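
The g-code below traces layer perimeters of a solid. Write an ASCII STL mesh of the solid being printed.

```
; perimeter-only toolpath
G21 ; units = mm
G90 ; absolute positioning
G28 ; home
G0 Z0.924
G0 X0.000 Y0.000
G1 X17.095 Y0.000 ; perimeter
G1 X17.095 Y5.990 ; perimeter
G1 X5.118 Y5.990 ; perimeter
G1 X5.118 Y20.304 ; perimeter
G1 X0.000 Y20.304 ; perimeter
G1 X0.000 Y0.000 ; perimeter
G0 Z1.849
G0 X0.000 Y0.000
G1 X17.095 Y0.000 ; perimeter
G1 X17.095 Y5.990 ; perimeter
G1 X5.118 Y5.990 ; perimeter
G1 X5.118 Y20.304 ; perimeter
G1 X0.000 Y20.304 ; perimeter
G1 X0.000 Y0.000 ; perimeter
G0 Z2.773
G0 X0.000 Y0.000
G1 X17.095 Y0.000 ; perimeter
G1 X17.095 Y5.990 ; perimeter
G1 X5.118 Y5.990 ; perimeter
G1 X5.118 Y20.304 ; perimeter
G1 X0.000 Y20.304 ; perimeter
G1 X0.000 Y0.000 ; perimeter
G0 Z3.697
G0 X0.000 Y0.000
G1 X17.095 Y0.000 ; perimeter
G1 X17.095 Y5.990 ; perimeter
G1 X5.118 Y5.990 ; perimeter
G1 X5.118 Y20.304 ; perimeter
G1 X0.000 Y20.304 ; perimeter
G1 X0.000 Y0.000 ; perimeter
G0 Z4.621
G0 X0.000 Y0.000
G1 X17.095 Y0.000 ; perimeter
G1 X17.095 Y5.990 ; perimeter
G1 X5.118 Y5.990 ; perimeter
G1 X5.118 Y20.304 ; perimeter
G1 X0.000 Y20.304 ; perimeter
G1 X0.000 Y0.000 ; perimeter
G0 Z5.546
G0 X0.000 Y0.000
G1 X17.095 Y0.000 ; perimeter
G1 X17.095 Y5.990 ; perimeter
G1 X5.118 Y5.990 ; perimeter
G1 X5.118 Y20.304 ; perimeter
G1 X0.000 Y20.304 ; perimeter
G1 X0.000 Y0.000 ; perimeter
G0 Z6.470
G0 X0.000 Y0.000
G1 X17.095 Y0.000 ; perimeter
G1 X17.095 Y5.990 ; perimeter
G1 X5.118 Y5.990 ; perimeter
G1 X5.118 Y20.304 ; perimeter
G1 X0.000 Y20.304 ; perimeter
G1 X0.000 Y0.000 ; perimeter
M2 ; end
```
solid part
  facet normal 0.0000 0.0000 -1.0000
    outer loop
      vertex 17.095 5.990 0.000
      vertex 17.095 0.000 0.000
      vertex 0.000 0.000 0.000
    endloop
  endfacet
  facet normal 0.0000 0.0000 -1.0000
    outer loop
      vertex 5.118 5.990 0.000
      vertex 17.095 5.990 0.000
      vertex 0.000 0.000 0.000
    endloop
  endfacet
  facet normal 0.0000 0.0000 -1.0000
    outer loop
      vertex 5.118 20.304 0.000
      vertex 5.118 5.990 0.000
      vertex 0.000 0.000 0.000
    endloop
  endfacet
  facet normal 0.0000 0.0000 -1.0000
    outer loop
      vertex 0.000 20.304 0.000
      vertex 5.118 20.304 0.000
      vertex 0.000 0.000 0.000
    endloop
  endfacet
  facet normal 0.0000 0.0000 1.0000
    outer loop
      vertex 0.000 0.000 6.470
      vertex 17.095 0.000 6.470
      vertex 17.095 5.990 6.470
    endloop
  endfacet
  facet normal 0.0000 0.0000 1.0000
    outer loop
      vertex 0.000 0.000 6.470
      vertex 17.095 5.990 6.470
      vertex 5.118 5.990 6.470
    endloop
  endfacet
  facet normal 0.0000 0.0000 1.0000
    outer loop
      vertex 0.000 0.000 6.470
      vertex 5.118 5.990 6.470
      vertex 5.118 20.304 6.470
    endloop
  endfacet
  facet normal 0.0000 0.0000 1.0000
    outer loop
      vertex 0.000 0.000 6.470
      vertex 5.118 20.304 6.470
      vertex 0.000 20.304 6.470
    endloop
  endfacet
  facet normal 0.0000 -1.0000 0.0000
    outer loop
      vertex 0.000 0.000 0.000
      vertex 17.095 0.000 0.000
      vertex 17.095 0.000 6.470
    endloop
  endfacet
  facet normal 0.0000 -1.0000 0.0000
    outer loop
      vertex 0.000 0.000 0.000
      vertex 17.095 0.000 6.470
      vertex 0.000 0.000 6.470
    endloop
  endfacet
  facet normal 1.0000 0.0000 0.0000
    outer loop
      vertex 17.095 0.000 0.000
      vertex 17.095 5.990 0.000
      vertex 17.095 5.990 6.470
    endloop
  endfacet
  facet normal 1.0000 0.0000 0.0000
    outer loop
      vertex 17.095 0.000 0.000
      vertex 17.095 5.990 6.470
      vertex 17.095 0.000 6.470
    endloop
  endfacet
  facet normal 0.0000 1.0000 0.0000
    outer loop
      vertex 17.095 5.990 0.000
      vertex 5.118 5.990 0.000
      vertex 5.118 5.990 6.470
    endloop
  endfacet
  facet normal 0.0000 1.0000 0.0000
    outer loop
      vertex 17.095 5.990 0.000
      vertex 5.118 5.990 6.470
      vertex 17.095 5.990 6.470
    endloop
  endfacet
  facet normal 1.0000 0.0000 0.0000
    outer loop
      vertex 5.118 5.990 0.000
      vertex 5.118 20.304 0.000
      vertex 5.118 20.304 6.470
    endloop
  endfacet
  facet normal 1.0000 0.0000 0.0000
    outer loop
      vertex 5.118 5.990 0.000
      vertex 5.118 20.304 6.470
      vertex 5.118 5.990 6.470
    endloop
  endfacet
  facet normal 0.0000 1.0000 0.0000
    outer loop
      vertex 5.118 20.304 0.000
      vertex 0.000 20.304 0.000
      vertex 0.000 20.304 6.470
    endloop
  endfacet
  facet normal 0.0000 1.0000 0.0000
    outer loop
      vertex 5.118 20.304 0.000
      vertex 0.000 20.304 6.470
      vertex 5.118 20.304 6.470
    endloop
  endfacet
  facet normal -1.0000 0.0000 0.0000
    outer loop
      vertex 0.000 20.304 0.000
      vertex 0.000 0.000 0.000
      vertex 0.000 0.000 6.470
    endloop
  endfacet
  facet normal -1.0000 0.0000 0.0000
    outer loop
      vertex 0.000 20.304 0.000
      vertex 0.000 0.000 6.470
      vertex 0.000 20.304 6.470
    endloop
  endfacet
endsolid part

The G0 Z moves step by Δz≈0.924 mm. Every layer's G1 loop is the same polygon, so the solid is a straight extrusion of it from z=0 to z≈6.47. Closing with flat bottom and top caps and triangulating gives 20 facets — an L-shaped prism: outer 17.1 × 20.3 mm, arm thicknesses ≈ 5.99 mm (horizontal) and 5.12 mm (vertical), extruded 6.47 mm in z.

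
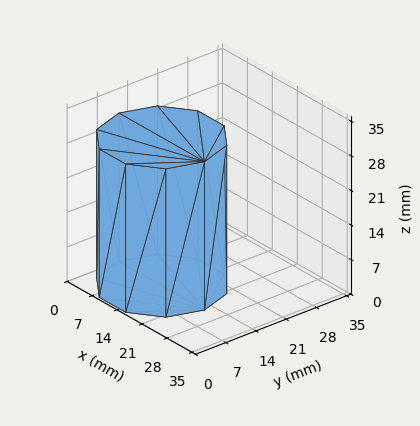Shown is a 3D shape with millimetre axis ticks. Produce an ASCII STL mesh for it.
Reading the render: the shape is a regular 10-sided prism (a cylinder approximated with 10 flat sides), circumscribed radius ≈ 12 mm, height ≈ 30 mm (dimensions read to the nearest mm from the axis ticks). For the STL, each face is triangulated and given an outward normal.

solid part
  facet normal 0.0000 0.0000 -1.0000
    outer loop
      vertex 15.71 23.41 0.00
      vertex 21.71 19.05 0.00
      vertex 24.00 12.00 0.00
    endloop
  endfacet
  facet normal 0.0000 0.0000 -1.0000
    outer loop
      vertex 8.29 23.41 0.00
      vertex 15.71 23.41 0.00
      vertex 24.00 12.00 0.00
    endloop
  endfacet
  facet normal 0.0000 0.0000 -1.0000
    outer loop
      vertex 2.29 19.05 0.00
      vertex 8.29 23.41 0.00
      vertex 24.00 12.00 0.00
    endloop
  endfacet
  facet normal 0.0000 0.0000 -1.0000
    outer loop
      vertex 0.00 12.00 0.00
      vertex 2.29 19.05 0.00
      vertex 24.00 12.00 0.00
    endloop
  endfacet
  facet normal 0.0000 0.0000 -1.0000
    outer loop
      vertex 2.29 4.95 0.00
      vertex 0.00 12.00 0.00
      vertex 24.00 12.00 0.00
    endloop
  endfacet
  facet normal 0.0000 0.0000 -1.0000
    outer loop
      vertex 8.29 0.59 0.00
      vertex 2.29 4.95 0.00
      vertex 24.00 12.00 0.00
    endloop
  endfacet
  facet normal 0.0000 0.0000 -1.0000
    outer loop
      vertex 15.71 0.59 0.00
      vertex 8.29 0.59 0.00
      vertex 24.00 12.00 0.00
    endloop
  endfacet
  facet normal 0.0000 0.0000 -1.0000
    outer loop
      vertex 21.71 4.95 0.00
      vertex 15.71 0.59 0.00
      vertex 24.00 12.00 0.00
    endloop
  endfacet
  facet normal 0.0000 0.0000 1.0000
    outer loop
      vertex 24.00 12.00 30.00
      vertex 21.71 19.05 30.00
      vertex 15.71 23.41 30.00
    endloop
  endfacet
  facet normal 0.0000 0.0000 1.0000
    outer loop
      vertex 24.00 12.00 30.00
      vertex 15.71 23.41 30.00
      vertex 8.29 23.41 30.00
    endloop
  endfacet
  facet normal 0.0000 0.0000 1.0000
    outer loop
      vertex 24.00 12.00 30.00
      vertex 8.29 23.41 30.00
      vertex 2.29 19.05 30.00
    endloop
  endfacet
  facet normal 0.0000 0.0000 1.0000
    outer loop
      vertex 24.00 12.00 30.00
      vertex 2.29 19.05 30.00
      vertex 0.00 12.00 30.00
    endloop
  endfacet
  facet normal 0.0000 0.0000 1.0000
    outer loop
      vertex 24.00 12.00 30.00
      vertex 0.00 12.00 30.00
      vertex 2.29 4.95 30.00
    endloop
  endfacet
  facet normal 0.0000 0.0000 1.0000
    outer loop
      vertex 24.00 12.00 30.00
      vertex 2.29 4.95 30.00
      vertex 8.29 0.59 30.00
    endloop
  endfacet
  facet normal 0.0000 0.0000 1.0000
    outer loop
      vertex 24.00 12.00 30.00
      vertex 8.29 0.59 30.00
      vertex 15.71 0.59 30.00
    endloop
  endfacet
  facet normal 0.0000 0.0000 1.0000
    outer loop
      vertex 24.00 12.00 30.00
      vertex 15.71 0.59 30.00
      vertex 21.71 4.95 30.00
    endloop
  endfacet
  facet normal 0.9511 0.3089 0.0000
    outer loop
      vertex 24.00 12.00 0.00
      vertex 21.71 19.05 0.00
      vertex 21.71 19.05 30.00
    endloop
  endfacet
  facet normal 0.9511 0.3089 0.0000
    outer loop
      vertex 24.00 12.00 0.00
      vertex 21.71 19.05 30.00
      vertex 24.00 12.00 30.00
    endloop
  endfacet
  facet normal 0.5879 0.8090 0.0000
    outer loop
      vertex 21.71 19.05 0.00
      vertex 15.71 23.41 0.00
      vertex 15.71 23.41 30.00
    endloop
  endfacet
  facet normal 0.5879 0.8090 0.0000
    outer loop
      vertex 21.71 19.05 0.00
      vertex 15.71 23.41 30.00
      vertex 21.71 19.05 30.00
    endloop
  endfacet
  facet normal 0.0000 1.0000 0.0000
    outer loop
      vertex 15.71 23.41 0.00
      vertex 8.29 23.41 0.00
      vertex 8.29 23.41 30.00
    endloop
  endfacet
  facet normal 0.0000 1.0000 0.0000
    outer loop
      vertex 15.71 23.41 0.00
      vertex 8.29 23.41 30.00
      vertex 15.71 23.41 30.00
    endloop
  endfacet
  facet normal -0.5879 0.8090 0.0000
    outer loop
      vertex 8.29 23.41 0.00
      vertex 2.29 19.05 0.00
      vertex 2.29 19.05 30.00
    endloop
  endfacet
  facet normal -0.5879 0.8090 0.0000
    outer loop
      vertex 8.29 23.41 0.00
      vertex 2.29 19.05 30.00
      vertex 8.29 23.41 30.00
    endloop
  endfacet
  facet normal -0.9511 0.3089 0.0000
    outer loop
      vertex 2.29 19.05 0.00
      vertex 0.00 12.00 0.00
      vertex 0.00 12.00 30.00
    endloop
  endfacet
  facet normal -0.9511 0.3089 0.0000
    outer loop
      vertex 2.29 19.05 0.00
      vertex 0.00 12.00 30.00
      vertex 2.29 19.05 30.00
    endloop
  endfacet
  facet normal -0.9511 -0.3089 0.0000
    outer loop
      vertex 0.00 12.00 0.00
      vertex 2.29 4.95 0.00
      vertex 2.29 4.95 30.00
    endloop
  endfacet
  facet normal -0.9511 -0.3089 0.0000
    outer loop
      vertex 0.00 12.00 0.00
      vertex 2.29 4.95 30.00
      vertex 0.00 12.00 30.00
    endloop
  endfacet
  facet normal -0.5879 -0.8090 0.0000
    outer loop
      vertex 2.29 4.95 0.00
      vertex 8.29 0.59 0.00
      vertex 8.29 0.59 30.00
    endloop
  endfacet
  facet normal -0.5879 -0.8090 0.0000
    outer loop
      vertex 2.29 4.95 0.00
      vertex 8.29 0.59 30.00
      vertex 2.29 4.95 30.00
    endloop
  endfacet
  facet normal 0.0000 -1.0000 0.0000
    outer loop
      vertex 8.29 0.59 0.00
      vertex 15.71 0.59 0.00
      vertex 15.71 0.59 30.00
    endloop
  endfacet
  facet normal 0.0000 -1.0000 0.0000
    outer loop
      vertex 8.29 0.59 0.00
      vertex 15.71 0.59 30.00
      vertex 8.29 0.59 30.00
    endloop
  endfacet
  facet normal 0.5879 -0.8090 0.0000
    outer loop
      vertex 15.71 0.59 0.00
      vertex 21.71 4.95 0.00
      vertex 21.71 4.95 30.00
    endloop
  endfacet
  facet normal 0.5879 -0.8090 0.0000
    outer loop
      vertex 15.71 0.59 0.00
      vertex 21.71 4.95 30.00
      vertex 15.71 0.59 30.00
    endloop
  endfacet
  facet normal 0.9511 -0.3089 0.0000
    outer loop
      vertex 21.71 4.95 0.00
      vertex 24.00 12.00 0.00
      vertex 24.00 12.00 30.00
    endloop
  endfacet
  facet normal 0.9511 -0.3089 0.0000
    outer loop
      vertex 21.71 4.95 0.00
      vertex 24.00 12.00 30.00
      vertex 21.71 4.95 30.00
    endloop
  endfacet
endsolid part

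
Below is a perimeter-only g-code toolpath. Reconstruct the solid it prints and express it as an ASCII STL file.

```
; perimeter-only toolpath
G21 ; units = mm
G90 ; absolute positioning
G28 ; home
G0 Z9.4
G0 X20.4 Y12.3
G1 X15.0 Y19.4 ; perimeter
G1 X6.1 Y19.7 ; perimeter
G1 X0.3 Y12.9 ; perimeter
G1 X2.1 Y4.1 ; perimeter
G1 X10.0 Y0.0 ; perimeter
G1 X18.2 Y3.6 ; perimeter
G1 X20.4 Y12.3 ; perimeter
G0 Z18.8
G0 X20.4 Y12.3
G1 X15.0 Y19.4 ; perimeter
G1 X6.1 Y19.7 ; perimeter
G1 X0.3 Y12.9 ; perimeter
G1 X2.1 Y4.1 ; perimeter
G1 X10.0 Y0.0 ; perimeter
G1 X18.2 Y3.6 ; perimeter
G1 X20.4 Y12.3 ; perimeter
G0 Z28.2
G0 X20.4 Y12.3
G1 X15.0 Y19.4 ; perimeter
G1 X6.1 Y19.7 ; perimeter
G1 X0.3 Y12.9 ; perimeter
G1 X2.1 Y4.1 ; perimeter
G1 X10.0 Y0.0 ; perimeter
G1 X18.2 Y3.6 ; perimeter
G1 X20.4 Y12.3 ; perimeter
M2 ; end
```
solid part
  facet normal 0.0000 0.0000 -1.0000
    outer loop
      vertex 6.1 19.7 0.0
      vertex 15.0 19.4 0.0
      vertex 20.4 12.3 0.0
    endloop
  endfacet
  facet normal 0.0000 0.0000 -1.0000
    outer loop
      vertex 0.3 12.9 0.0
      vertex 6.1 19.7 0.0
      vertex 20.4 12.3 0.0
    endloop
  endfacet
  facet normal 0.0000 0.0000 -1.0000
    outer loop
      vertex 2.1 4.1 0.0
      vertex 0.3 12.9 0.0
      vertex 20.4 12.3 0.0
    endloop
  endfacet
  facet normal 0.0000 0.0000 -1.0000
    outer loop
      vertex 10.0 0.0 0.0
      vertex 2.1 4.1 0.0
      vertex 20.4 12.3 0.0
    endloop
  endfacet
  facet normal 0.0000 0.0000 -1.0000
    outer loop
      vertex 18.2 3.6 0.0
      vertex 10.0 0.0 0.0
      vertex 20.4 12.3 0.0
    endloop
  endfacet
  facet normal 0.0000 0.0000 1.0000
    outer loop
      vertex 20.4 12.3 28.2
      vertex 15.0 19.4 28.2
      vertex 6.1 19.7 28.2
    endloop
  endfacet
  facet normal 0.0000 0.0000 1.0000
    outer loop
      vertex 20.4 12.3 28.2
      vertex 6.1 19.7 28.2
      vertex 0.3 12.9 28.2
    endloop
  endfacet
  facet normal 0.0000 0.0000 1.0000
    outer loop
      vertex 20.4 12.3 28.2
      vertex 0.3 12.9 28.2
      vertex 2.1 4.1 28.2
    endloop
  endfacet
  facet normal 0.0000 0.0000 1.0000
    outer loop
      vertex 20.4 12.3 28.2
      vertex 2.1 4.1 28.2
      vertex 10.0 0.0 28.2
    endloop
  endfacet
  facet normal 0.0000 0.0000 1.0000
    outer loop
      vertex 20.4 12.3 28.2
      vertex 10.0 0.0 28.2
      vertex 18.2 3.6 28.2
    endloop
  endfacet
  facet normal 0.7959 0.6054 0.0000
    outer loop
      vertex 20.4 12.3 0.0
      vertex 15.0 19.4 0.0
      vertex 15.0 19.4 28.2
    endloop
  endfacet
  facet normal 0.7959 0.6054 0.0000
    outer loop
      vertex 20.4 12.3 0.0
      vertex 15.0 19.4 28.2
      vertex 20.4 12.3 28.2
    endloop
  endfacet
  facet normal 0.0337 0.9994 0.0000
    outer loop
      vertex 15.0 19.4 0.0
      vertex 6.1 19.7 0.0
      vertex 6.1 19.7 28.2
    endloop
  endfacet
  facet normal 0.0337 0.9994 0.0000
    outer loop
      vertex 15.0 19.4 0.0
      vertex 6.1 19.7 28.2
      vertex 15.0 19.4 28.2
    endloop
  endfacet
  facet normal -0.7608 0.6489 0.0000
    outer loop
      vertex 6.1 19.7 0.0
      vertex 0.3 12.9 0.0
      vertex 0.3 12.9 28.2
    endloop
  endfacet
  facet normal -0.7608 0.6489 0.0000
    outer loop
      vertex 6.1 19.7 0.0
      vertex 0.3 12.9 28.2
      vertex 6.1 19.7 28.2
    endloop
  endfacet
  facet normal -0.9797 -0.2004 0.0000
    outer loop
      vertex 0.3 12.9 0.0
      vertex 2.1 4.1 0.0
      vertex 2.1 4.1 28.2
    endloop
  endfacet
  facet normal -0.9797 -0.2004 0.0000
    outer loop
      vertex 0.3 12.9 0.0
      vertex 2.1 4.1 28.2
      vertex 0.3 12.9 28.2
    endloop
  endfacet
  facet normal -0.4606 -0.8876 0.0000
    outer loop
      vertex 2.1 4.1 0.0
      vertex 10.0 0.0 0.0
      vertex 10.0 0.0 28.2
    endloop
  endfacet
  facet normal -0.4606 -0.8876 0.0000
    outer loop
      vertex 2.1 4.1 0.0
      vertex 10.0 0.0 28.2
      vertex 2.1 4.1 28.2
    endloop
  endfacet
  facet normal 0.4020 -0.9156 0.0000
    outer loop
      vertex 10.0 0.0 0.0
      vertex 18.2 3.6 0.0
      vertex 18.2 3.6 28.2
    endloop
  endfacet
  facet normal 0.4020 -0.9156 0.0000
    outer loop
      vertex 10.0 0.0 0.0
      vertex 18.2 3.6 28.2
      vertex 10.0 0.0 28.2
    endloop
  endfacet
  facet normal 0.9695 -0.2452 0.0000
    outer loop
      vertex 18.2 3.6 0.0
      vertex 20.4 12.3 0.0
      vertex 20.4 12.3 28.2
    endloop
  endfacet
  facet normal 0.9695 -0.2452 0.0000
    outer loop
      vertex 18.2 3.6 0.0
      vertex 20.4 12.3 28.2
      vertex 18.2 3.6 28.2
    endloop
  endfacet
endsolid part

The G0 Z moves step by Δz≈9.4 mm. Every layer's G1 loop is the same polygon, so the solid is a straight extrusion of it from z=0 to z≈28.2. Closing with flat bottom and top caps and triangulating gives 24 facets — a regular 7-sided prism (a cylinder approximated with 7 flat sides), circumscribed radius ≈ 10.3 mm, height ≈ 28.2 mm.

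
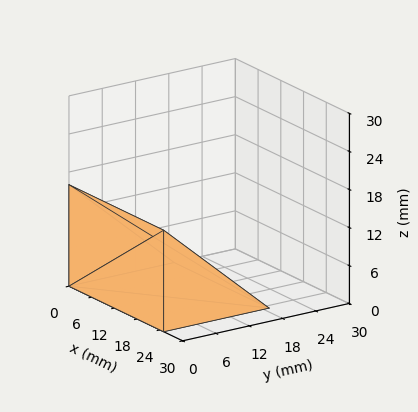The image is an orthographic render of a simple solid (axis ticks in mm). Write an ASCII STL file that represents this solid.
Reading the render: the shape is a wedge (ramp): 25 × 19 mm base, rising to 16 mm along the y=0 edge and sloping linearly to z=0 at y=19 (dimensions read to the nearest mm from the axis ticks). For the STL, each face is triangulated and given an outward normal.

solid part
  facet normal 0.0000 0.0000 -1.0000
    outer loop
      vertex 25.00 19.00 0.00
      vertex 25.00 0.00 0.00
      vertex 0.00 0.00 0.00
    endloop
  endfacet
  facet normal 0.0000 0.0000 -1.0000
    outer loop
      vertex 0.00 19.00 0.00
      vertex 25.00 19.00 0.00
      vertex 0.00 0.00 0.00
    endloop
  endfacet
  facet normal 0.0000 -1.0000 0.0000
    outer loop
      vertex 0.00 0.00 0.00
      vertex 25.00 0.00 0.00
      vertex 25.00 0.00 16.00
    endloop
  endfacet
  facet normal 0.0000 -1.0000 0.0000
    outer loop
      vertex 0.00 0.00 0.00
      vertex 25.00 0.00 16.00
      vertex 0.00 0.00 16.00
    endloop
  endfacet
  facet normal 0.0000 0.6441 0.7649
    outer loop
      vertex 0.00 0.00 16.00
      vertex 25.00 0.00 16.00
      vertex 25.00 19.00 0.00
    endloop
  endfacet
  facet normal 0.0000 0.6441 0.7649
    outer loop
      vertex 0.00 0.00 16.00
      vertex 25.00 19.00 0.00
      vertex 0.00 19.00 0.00
    endloop
  endfacet
  facet normal -1.0000 0.0000 0.0000
    outer loop
      vertex 0.00 0.00 16.00
      vertex 0.00 19.00 0.00
      vertex 0.00 0.00 0.00
    endloop
  endfacet
  facet normal 1.0000 0.0000 0.0000
    outer loop
      vertex 25.00 0.00 0.00
      vertex 25.00 19.00 0.00
      vertex 25.00 0.00 16.00
    endloop
  endfacet
endsolid part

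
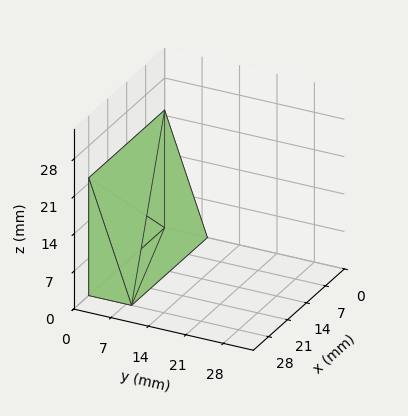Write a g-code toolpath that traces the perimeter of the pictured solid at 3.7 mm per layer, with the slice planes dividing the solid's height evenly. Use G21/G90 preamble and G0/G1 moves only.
Reading the render: the shape is a wedge (ramp): 28 × 8 mm base, rising to 22 mm along the y=0 edge and sloping linearly to z=0 at y=8 (dimensions read to the nearest mm from the axis ticks). For the g-code, the solid's height is divided into equal slices at the stated Δz and each level perimeter traced with G1 moves after a G0 lift.

; perimeter-only toolpath
G21 ; units = mm
G90 ; absolute positioning
G28 ; home
; layer 1
G0 Z3.7
G0 X0.0 Y0.0
G1 X28.0 Y0.0
G1 X28.0 Y6.7
G1 X0.0 Y6.7
G1 X0.0 Y0.0
; layer 2
G0 Z7.3
G0 X0.0 Y0.0
G1 X28.0 Y0.0
G1 X28.0 Y5.3
G1 X0.0 Y5.3
G1 X0.0 Y0.0
; layer 3
G0 Z11.0
G0 X0.0 Y0.0
G1 X28.0 Y0.0
G1 X28.0 Y4.0
G1 X0.0 Y4.0
G1 X0.0 Y0.0
; layer 4
G0 Z14.7
G0 X0.0 Y0.0
G1 X28.0 Y0.0
G1 X28.0 Y2.7
G1 X0.0 Y2.7
G1 X0.0 Y0.0
; layer 5
G0 Z18.3
G0 X0.0 Y0.0
G1 X28.0 Y0.0
G1 X28.0 Y1.3
G1 X0.0 Y1.3
G1 X0.0 Y0.0
M2 ; end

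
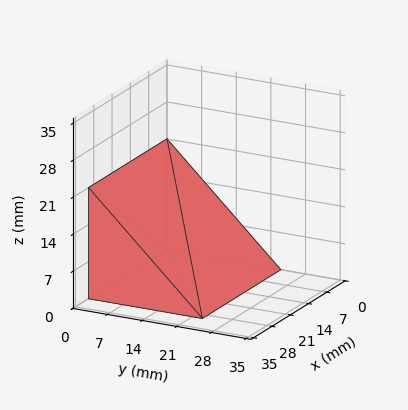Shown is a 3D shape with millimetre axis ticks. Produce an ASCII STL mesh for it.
Reading the render: the shape is a wedge (ramp): 30 × 23 mm base, rising to 21 mm along the y=0 edge and sloping linearly to z=0 at y=23 (dimensions read to the nearest mm from the axis ticks). For the STL, each face is triangulated and given an outward normal.

solid part
  facet normal 0.0000 0.0000 -1.0000
    outer loop
      vertex 30.0 23.0 0.0
      vertex 30.0 0.0 0.0
      vertex 0.0 0.0 0.0
    endloop
  endfacet
  facet normal 0.0000 0.0000 -1.0000
    outer loop
      vertex 0.0 23.0 0.0
      vertex 30.0 23.0 0.0
      vertex 0.0 0.0 0.0
    endloop
  endfacet
  facet normal 0.0000 -1.0000 0.0000
    outer loop
      vertex 0.0 0.0 0.0
      vertex 30.0 0.0 0.0
      vertex 30.0 0.0 21.0
    endloop
  endfacet
  facet normal 0.0000 -1.0000 0.0000
    outer loop
      vertex 0.0 0.0 0.0
      vertex 30.0 0.0 21.0
      vertex 0.0 0.0 21.0
    endloop
  endfacet
  facet normal 0.0000 0.6743 0.7385
    outer loop
      vertex 0.0 0.0 21.0
      vertex 30.0 0.0 21.0
      vertex 30.0 23.0 0.0
    endloop
  endfacet
  facet normal 0.0000 0.6743 0.7385
    outer loop
      vertex 0.0 0.0 21.0
      vertex 30.0 23.0 0.0
      vertex 0.0 23.0 0.0
    endloop
  endfacet
  facet normal -1.0000 0.0000 0.0000
    outer loop
      vertex 0.0 0.0 21.0
      vertex 0.0 23.0 0.0
      vertex 0.0 0.0 0.0
    endloop
  endfacet
  facet normal 1.0000 0.0000 0.0000
    outer loop
      vertex 30.0 0.0 0.0
      vertex 30.0 23.0 0.0
      vertex 30.0 0.0 21.0
    endloop
  endfacet
endsolid part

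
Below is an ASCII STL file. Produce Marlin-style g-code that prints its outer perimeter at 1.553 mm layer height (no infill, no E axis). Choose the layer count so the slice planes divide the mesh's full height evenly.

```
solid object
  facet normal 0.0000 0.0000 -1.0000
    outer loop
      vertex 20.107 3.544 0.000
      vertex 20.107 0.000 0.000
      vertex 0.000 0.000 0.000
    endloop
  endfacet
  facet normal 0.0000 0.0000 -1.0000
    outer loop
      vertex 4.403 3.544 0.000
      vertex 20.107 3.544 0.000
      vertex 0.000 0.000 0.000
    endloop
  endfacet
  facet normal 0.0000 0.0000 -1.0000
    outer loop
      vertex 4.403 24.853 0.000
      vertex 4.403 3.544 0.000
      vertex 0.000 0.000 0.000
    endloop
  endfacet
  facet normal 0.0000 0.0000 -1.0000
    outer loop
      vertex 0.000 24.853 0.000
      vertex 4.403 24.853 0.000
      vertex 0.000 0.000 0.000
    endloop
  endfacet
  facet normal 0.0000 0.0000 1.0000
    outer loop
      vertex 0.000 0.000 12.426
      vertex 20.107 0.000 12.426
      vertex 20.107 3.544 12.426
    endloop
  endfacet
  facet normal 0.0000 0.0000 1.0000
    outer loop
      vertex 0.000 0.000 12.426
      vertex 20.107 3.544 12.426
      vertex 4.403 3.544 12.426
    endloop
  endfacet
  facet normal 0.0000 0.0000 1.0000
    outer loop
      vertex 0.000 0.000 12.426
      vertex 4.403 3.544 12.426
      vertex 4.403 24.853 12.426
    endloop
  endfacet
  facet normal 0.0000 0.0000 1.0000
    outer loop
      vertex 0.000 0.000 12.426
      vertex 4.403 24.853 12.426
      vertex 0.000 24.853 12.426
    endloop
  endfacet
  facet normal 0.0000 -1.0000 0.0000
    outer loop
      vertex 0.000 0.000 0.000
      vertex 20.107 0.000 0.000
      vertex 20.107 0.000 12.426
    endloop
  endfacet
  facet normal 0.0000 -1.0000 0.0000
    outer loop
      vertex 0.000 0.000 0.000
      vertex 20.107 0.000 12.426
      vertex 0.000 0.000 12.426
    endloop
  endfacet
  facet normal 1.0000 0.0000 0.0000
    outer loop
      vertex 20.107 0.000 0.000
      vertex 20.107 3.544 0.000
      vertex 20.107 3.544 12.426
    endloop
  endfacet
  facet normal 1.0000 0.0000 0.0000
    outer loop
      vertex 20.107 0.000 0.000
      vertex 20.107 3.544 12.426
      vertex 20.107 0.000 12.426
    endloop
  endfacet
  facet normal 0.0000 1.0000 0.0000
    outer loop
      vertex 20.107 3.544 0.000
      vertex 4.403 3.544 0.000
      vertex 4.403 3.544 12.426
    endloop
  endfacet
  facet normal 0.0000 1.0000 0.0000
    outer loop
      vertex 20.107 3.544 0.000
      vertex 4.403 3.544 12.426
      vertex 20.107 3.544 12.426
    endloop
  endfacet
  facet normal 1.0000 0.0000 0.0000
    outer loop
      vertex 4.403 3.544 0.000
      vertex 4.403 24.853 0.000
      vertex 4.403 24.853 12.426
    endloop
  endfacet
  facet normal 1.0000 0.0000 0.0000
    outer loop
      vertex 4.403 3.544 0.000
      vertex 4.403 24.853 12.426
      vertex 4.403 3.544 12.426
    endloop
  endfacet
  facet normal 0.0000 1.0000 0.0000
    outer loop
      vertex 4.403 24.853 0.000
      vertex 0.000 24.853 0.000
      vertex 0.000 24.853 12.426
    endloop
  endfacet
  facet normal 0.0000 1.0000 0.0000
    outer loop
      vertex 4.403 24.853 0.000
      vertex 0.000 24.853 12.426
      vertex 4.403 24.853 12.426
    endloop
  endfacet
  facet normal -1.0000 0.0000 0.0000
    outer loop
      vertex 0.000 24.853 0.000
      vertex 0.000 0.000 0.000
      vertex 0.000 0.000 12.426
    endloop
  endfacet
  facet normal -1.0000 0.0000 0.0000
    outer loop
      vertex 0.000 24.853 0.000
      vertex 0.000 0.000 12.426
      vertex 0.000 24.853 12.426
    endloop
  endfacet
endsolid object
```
; perimeter-only toolpath
G21 ; units = mm
G90 ; absolute positioning
G28 ; home
; layer 1
G0 Z1.553
G0 X0.000 Y0.000
G1 X20.107 Y0.000
G1 X20.107 Y3.544
G1 X4.403 Y3.544
G1 X4.403 Y24.853
G1 X0.000 Y24.853
G1 X0.000 Y0.000
; layer 2
G0 Z3.107
G0 X0.000 Y0.000
G1 X20.107 Y0.000
G1 X20.107 Y3.544
G1 X4.403 Y3.544
G1 X4.403 Y24.853
G1 X0.000 Y24.853
G1 X0.000 Y0.000
; layer 3
G0 Z4.660
G0 X0.000 Y0.000
G1 X20.107 Y0.000
G1 X20.107 Y3.544
G1 X4.403 Y3.544
G1 X4.403 Y24.853
G1 X0.000 Y24.853
G1 X0.000 Y0.000
; layer 4
G0 Z6.213
G0 X0.000 Y0.000
G1 X20.107 Y0.000
G1 X20.107 Y3.544
G1 X4.403 Y3.544
G1 X4.403 Y24.853
G1 X0.000 Y24.853
G1 X0.000 Y0.000
; layer 5
G0 Z7.766
G0 X0.000 Y0.000
G1 X20.107 Y0.000
G1 X20.107 Y3.544
G1 X4.403 Y3.544
G1 X4.403 Y24.853
G1 X0.000 Y24.853
G1 X0.000 Y0.000
; layer 6
G0 Z9.319
G0 X0.000 Y0.000
G1 X20.107 Y0.000
G1 X20.107 Y3.544
G1 X4.403 Y3.544
G1 X4.403 Y24.853
G1 X0.000 Y24.853
G1 X0.000 Y0.000
; layer 7
G0 Z10.873
G0 X0.000 Y0.000
G1 X20.107 Y0.000
G1 X20.107 Y3.544
G1 X4.403 Y3.544
G1 X4.403 Y24.853
G1 X0.000 Y24.853
G1 X0.000 Y0.000
; layer 8
G0 Z12.426
G0 X0.000 Y0.000
G1 X20.107 Y0.000
G1 X20.107 Y3.544
G1 X4.403 Y3.544
G1 X4.403 Y24.853
G1 X0.000 Y24.853
G1 X0.000 Y0.000
M2 ; end

The solid is an L-shaped prism: outer 20.1 × 24.9 mm, arm thicknesses ≈ 3.54 mm (horizontal) and 4.4 mm (vertical), extruded 12.4 mm in z. Slicing at Δz = 1.553 mm — 8 equal slices spanning the solid's height, so layer i sits at z = i·h/8 — gives 8 non-empty perimeters. Each is a 6-segment closed polygon; G0 lifts to the layer z and rapids to the start vertex, then G1 traces the edges.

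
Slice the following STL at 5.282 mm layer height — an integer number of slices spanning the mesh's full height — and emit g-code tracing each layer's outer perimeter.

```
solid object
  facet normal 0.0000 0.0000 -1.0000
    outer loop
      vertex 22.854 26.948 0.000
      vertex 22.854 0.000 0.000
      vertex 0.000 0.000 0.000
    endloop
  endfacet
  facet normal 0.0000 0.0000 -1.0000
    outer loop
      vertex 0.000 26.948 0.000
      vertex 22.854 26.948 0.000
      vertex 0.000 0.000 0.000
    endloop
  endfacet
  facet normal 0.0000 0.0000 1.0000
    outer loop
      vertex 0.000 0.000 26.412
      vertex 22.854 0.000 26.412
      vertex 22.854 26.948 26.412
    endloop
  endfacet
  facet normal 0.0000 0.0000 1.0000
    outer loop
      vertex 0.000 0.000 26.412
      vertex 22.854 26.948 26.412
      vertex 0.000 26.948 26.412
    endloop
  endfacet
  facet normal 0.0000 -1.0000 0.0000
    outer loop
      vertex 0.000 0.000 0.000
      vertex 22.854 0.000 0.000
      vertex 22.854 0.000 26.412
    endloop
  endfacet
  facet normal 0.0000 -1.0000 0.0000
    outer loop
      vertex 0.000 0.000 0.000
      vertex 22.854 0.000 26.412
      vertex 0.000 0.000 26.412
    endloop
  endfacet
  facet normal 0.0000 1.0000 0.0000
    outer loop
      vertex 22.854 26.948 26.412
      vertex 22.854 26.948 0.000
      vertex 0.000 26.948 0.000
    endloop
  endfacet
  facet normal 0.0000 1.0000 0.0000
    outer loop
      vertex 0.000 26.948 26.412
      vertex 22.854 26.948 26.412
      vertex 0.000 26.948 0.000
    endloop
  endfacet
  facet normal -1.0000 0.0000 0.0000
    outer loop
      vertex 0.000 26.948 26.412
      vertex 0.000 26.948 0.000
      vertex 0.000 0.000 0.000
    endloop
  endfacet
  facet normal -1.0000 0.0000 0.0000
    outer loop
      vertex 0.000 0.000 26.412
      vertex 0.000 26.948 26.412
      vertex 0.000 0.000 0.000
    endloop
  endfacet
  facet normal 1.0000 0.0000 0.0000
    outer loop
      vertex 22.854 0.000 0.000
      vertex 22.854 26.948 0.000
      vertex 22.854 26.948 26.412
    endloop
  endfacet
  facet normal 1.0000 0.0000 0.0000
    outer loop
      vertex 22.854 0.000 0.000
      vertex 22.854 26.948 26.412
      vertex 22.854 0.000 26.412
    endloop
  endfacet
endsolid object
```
; perimeter-only toolpath
G21 ; units = mm
G90 ; absolute positioning
G28 ; home
; layer 1
G0 Z5.282
G0 X0.000 Y0.000
G1 X22.854 Y0.000
G1 X22.854 Y26.948
G1 X0.000 Y26.948
G1 X0.000 Y0.000
; layer 2
G0 Z10.565
G0 X0.000 Y0.000
G1 X22.854 Y0.000
G1 X22.854 Y26.948
G1 X0.000 Y26.948
G1 X0.000 Y0.000
; layer 3
G0 Z15.847
G0 X0.000 Y0.000
G1 X22.854 Y0.000
G1 X22.854 Y26.948
G1 X0.000 Y26.948
G1 X0.000 Y0.000
; layer 4
G0 Z21.130
G0 X0.000 Y0.000
G1 X22.854 Y0.000
G1 X22.854 Y26.948
G1 X0.000 Y26.948
G1 X0.000 Y0.000
; layer 5
G0 Z26.412
G0 X0.000 Y0.000
G1 X22.854 Y0.000
G1 X22.854 Y26.948
G1 X0.000 Y26.948
G1 X0.000 Y0.000
M2 ; end

The solid is a rectangular box, roughly 22.9 × 26.9 mm footprint and 26.4 mm tall. Slicing at Δz = 5.282 mm — 5 equal slices spanning the solid's height, so layer i sits at z = i·h/5 — gives 5 non-empty perimeters. Each is a 4-segment closed polygon; G0 lifts to the layer z and rapids to the start vertex, then G1 traces the edges.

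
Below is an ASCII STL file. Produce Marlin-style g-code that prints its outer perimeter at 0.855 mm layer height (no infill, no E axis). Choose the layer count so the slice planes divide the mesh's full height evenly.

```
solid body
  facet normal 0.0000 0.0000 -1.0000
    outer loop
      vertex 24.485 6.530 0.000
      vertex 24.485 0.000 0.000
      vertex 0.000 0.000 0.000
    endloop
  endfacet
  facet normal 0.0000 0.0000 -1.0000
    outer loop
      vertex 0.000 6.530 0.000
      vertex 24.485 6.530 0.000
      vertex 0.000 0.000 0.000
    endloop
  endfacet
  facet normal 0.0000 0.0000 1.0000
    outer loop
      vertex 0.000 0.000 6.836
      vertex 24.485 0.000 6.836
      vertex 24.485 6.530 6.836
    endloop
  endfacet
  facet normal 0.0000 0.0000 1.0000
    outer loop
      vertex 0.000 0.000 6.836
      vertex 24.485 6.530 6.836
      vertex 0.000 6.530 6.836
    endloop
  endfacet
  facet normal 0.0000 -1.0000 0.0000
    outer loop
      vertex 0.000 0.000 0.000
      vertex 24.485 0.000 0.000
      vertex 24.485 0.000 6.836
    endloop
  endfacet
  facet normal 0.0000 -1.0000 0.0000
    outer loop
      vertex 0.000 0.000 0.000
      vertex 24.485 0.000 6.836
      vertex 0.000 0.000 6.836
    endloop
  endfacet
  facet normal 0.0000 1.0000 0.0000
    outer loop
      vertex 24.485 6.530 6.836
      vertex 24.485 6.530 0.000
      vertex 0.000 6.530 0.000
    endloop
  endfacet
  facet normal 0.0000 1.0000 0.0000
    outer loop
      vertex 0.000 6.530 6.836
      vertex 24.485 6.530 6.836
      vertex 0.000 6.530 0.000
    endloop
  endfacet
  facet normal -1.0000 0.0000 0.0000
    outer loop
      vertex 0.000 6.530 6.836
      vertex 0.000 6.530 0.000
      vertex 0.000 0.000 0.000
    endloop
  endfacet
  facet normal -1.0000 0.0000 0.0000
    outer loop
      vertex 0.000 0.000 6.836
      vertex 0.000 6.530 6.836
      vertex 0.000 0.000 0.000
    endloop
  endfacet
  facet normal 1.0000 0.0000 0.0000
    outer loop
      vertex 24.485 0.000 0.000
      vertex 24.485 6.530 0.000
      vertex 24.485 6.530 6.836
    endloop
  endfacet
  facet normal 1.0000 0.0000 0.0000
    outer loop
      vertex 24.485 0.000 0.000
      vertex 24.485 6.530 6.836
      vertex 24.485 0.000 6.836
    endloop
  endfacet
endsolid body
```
; perimeter-only toolpath
G21 ; units = mm
G90 ; absolute positioning
G28 ; home
; layer 1
G0 Z0.855
G0 X0.000 Y0.000
G1 X24.485 Y0.000
G1 X24.485 Y6.530
G1 X0.000 Y6.530
G1 X0.000 Y0.000
; layer 2
G0 Z1.709
G0 X0.000 Y0.000
G1 X24.485 Y0.000
G1 X24.485 Y6.530
G1 X0.000 Y6.530
G1 X0.000 Y0.000
; layer 3
G0 Z2.564
G0 X0.000 Y0.000
G1 X24.485 Y0.000
G1 X24.485 Y6.530
G1 X0.000 Y6.530
G1 X0.000 Y0.000
; layer 4
G0 Z3.418
G0 X0.000 Y0.000
G1 X24.485 Y0.000
G1 X24.485 Y6.530
G1 X0.000 Y6.530
G1 X0.000 Y0.000
; layer 5
G0 Z4.272
G0 X0.000 Y0.000
G1 X24.485 Y0.000
G1 X24.485 Y6.530
G1 X0.000 Y6.530
G1 X0.000 Y0.000
; layer 6
G0 Z5.127
G0 X0.000 Y0.000
G1 X24.485 Y0.000
G1 X24.485 Y6.530
G1 X0.000 Y6.530
G1 X0.000 Y0.000
; layer 7
G0 Z5.982
G0 X0.000 Y0.000
G1 X24.485 Y0.000
G1 X24.485 Y6.530
G1 X0.000 Y6.530
G1 X0.000 Y0.000
; layer 8
G0 Z6.836
G0 X0.000 Y0.000
G1 X24.485 Y0.000
G1 X24.485 Y6.530
G1 X0.000 Y6.530
G1 X0.000 Y0.000
M2 ; end

The solid is a rectangular box, roughly 24.5 × 6.53 mm footprint and 6.84 mm tall. Slicing at Δz = 0.855 mm — 8 equal slices spanning the solid's height, so layer i sits at z = i·h/8 — gives 8 non-empty perimeters. Each is a 4-segment closed polygon; G0 lifts to the layer z and rapids to the start vertex, then G1 traces the edges.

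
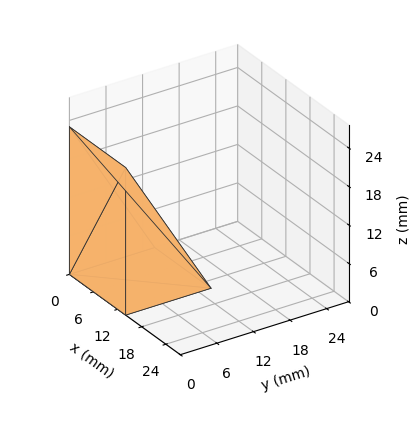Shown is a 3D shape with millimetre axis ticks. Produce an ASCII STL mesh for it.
Reading the render: the shape is a wedge (ramp): 14 × 14 mm base, rising to 23 mm along the y=0 edge and sloping linearly to z=0 at y=14 (dimensions read to the nearest mm from the axis ticks). For the STL, each face is triangulated and given an outward normal.

solid part
  facet normal 0.0000 0.0000 -1.0000
    outer loop
      vertex 14.000 14.000 0.000
      vertex 14.000 0.000 0.000
      vertex 0.000 0.000 0.000
    endloop
  endfacet
  facet normal 0.0000 0.0000 -1.0000
    outer loop
      vertex 0.000 14.000 0.000
      vertex 14.000 14.000 0.000
      vertex 0.000 0.000 0.000
    endloop
  endfacet
  facet normal 0.0000 -1.0000 0.0000
    outer loop
      vertex 0.000 0.000 0.000
      vertex 14.000 0.000 0.000
      vertex 14.000 0.000 23.000
    endloop
  endfacet
  facet normal 0.0000 -1.0000 0.0000
    outer loop
      vertex 0.000 0.000 0.000
      vertex 14.000 0.000 23.000
      vertex 0.000 0.000 23.000
    endloop
  endfacet
  facet normal 0.0000 0.8542 0.5199
    outer loop
      vertex 0.000 0.000 23.000
      vertex 14.000 0.000 23.000
      vertex 14.000 14.000 0.000
    endloop
  endfacet
  facet normal 0.0000 0.8542 0.5199
    outer loop
      vertex 0.000 0.000 23.000
      vertex 14.000 14.000 0.000
      vertex 0.000 14.000 0.000
    endloop
  endfacet
  facet normal -1.0000 0.0000 0.0000
    outer loop
      vertex 0.000 0.000 23.000
      vertex 0.000 14.000 0.000
      vertex 0.000 0.000 0.000
    endloop
  endfacet
  facet normal 1.0000 0.0000 0.0000
    outer loop
      vertex 14.000 0.000 0.000
      vertex 14.000 14.000 0.000
      vertex 14.000 0.000 23.000
    endloop
  endfacet
endsolid part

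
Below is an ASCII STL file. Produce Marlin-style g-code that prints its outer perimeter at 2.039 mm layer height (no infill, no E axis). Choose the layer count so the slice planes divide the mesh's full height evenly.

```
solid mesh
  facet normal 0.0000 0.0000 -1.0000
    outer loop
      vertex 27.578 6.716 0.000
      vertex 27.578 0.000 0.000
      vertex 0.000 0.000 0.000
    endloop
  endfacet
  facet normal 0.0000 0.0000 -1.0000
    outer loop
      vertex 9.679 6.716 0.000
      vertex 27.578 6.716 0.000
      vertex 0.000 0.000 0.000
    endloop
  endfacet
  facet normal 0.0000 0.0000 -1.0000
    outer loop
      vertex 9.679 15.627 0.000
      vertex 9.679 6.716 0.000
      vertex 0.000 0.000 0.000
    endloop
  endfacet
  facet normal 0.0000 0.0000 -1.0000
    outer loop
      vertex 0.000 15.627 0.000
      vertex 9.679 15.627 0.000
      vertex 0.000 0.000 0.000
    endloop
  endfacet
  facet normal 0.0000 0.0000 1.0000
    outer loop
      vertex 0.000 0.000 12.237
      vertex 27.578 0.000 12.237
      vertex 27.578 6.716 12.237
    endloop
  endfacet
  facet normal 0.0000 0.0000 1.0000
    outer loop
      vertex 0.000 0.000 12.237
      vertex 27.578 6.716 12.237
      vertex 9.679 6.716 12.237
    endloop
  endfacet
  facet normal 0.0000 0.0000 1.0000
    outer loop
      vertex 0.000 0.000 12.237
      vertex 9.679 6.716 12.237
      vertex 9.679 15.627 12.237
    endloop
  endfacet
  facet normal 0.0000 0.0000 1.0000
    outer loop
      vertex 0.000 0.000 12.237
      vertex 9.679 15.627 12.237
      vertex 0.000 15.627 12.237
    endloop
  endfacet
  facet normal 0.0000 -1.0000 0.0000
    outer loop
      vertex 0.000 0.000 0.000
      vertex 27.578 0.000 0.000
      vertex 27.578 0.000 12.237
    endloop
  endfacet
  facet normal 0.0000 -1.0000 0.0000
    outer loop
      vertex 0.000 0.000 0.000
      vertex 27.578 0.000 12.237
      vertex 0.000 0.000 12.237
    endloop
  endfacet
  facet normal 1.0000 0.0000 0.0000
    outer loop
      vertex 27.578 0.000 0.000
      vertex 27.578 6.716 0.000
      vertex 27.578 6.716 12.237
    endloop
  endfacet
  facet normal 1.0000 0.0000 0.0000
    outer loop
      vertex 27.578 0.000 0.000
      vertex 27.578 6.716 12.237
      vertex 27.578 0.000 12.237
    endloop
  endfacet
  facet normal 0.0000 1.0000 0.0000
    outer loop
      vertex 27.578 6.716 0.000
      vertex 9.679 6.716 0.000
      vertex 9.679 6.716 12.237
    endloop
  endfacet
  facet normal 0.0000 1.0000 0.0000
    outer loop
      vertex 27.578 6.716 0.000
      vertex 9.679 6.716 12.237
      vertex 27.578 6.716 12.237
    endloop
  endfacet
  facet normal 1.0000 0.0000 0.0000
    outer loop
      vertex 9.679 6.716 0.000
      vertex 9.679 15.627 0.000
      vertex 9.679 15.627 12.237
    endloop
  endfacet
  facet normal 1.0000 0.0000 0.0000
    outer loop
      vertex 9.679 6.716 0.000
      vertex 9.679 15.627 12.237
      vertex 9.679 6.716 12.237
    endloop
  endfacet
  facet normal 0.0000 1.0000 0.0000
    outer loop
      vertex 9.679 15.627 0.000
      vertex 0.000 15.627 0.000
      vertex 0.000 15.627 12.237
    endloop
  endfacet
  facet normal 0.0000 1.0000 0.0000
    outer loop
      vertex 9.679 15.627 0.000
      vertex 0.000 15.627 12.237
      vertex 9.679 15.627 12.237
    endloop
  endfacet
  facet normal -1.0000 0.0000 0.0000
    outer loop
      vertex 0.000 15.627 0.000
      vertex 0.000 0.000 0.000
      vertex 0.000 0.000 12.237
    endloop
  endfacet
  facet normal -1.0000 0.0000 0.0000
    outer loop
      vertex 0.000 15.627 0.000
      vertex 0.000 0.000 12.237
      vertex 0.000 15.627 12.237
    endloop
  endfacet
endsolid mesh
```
; perimeter-only toolpath
G21 ; units = mm
G90 ; absolute positioning
G28 ; home
; layer 1
G0 Z2.039
G0 X0.000 Y0.000
G1 X27.578 Y0.000
G1 X27.578 Y6.716
G1 X9.679 Y6.716
G1 X9.679 Y15.627
G1 X0.000 Y15.627
G1 X0.000 Y0.000
; layer 2
G0 Z4.079
G0 X0.000 Y0.000
G1 X27.578 Y0.000
G1 X27.578 Y6.716
G1 X9.679 Y6.716
G1 X9.679 Y15.627
G1 X0.000 Y15.627
G1 X0.000 Y0.000
; layer 3
G0 Z6.118
G0 X0.000 Y0.000
G1 X27.578 Y0.000
G1 X27.578 Y6.716
G1 X9.679 Y6.716
G1 X9.679 Y15.627
G1 X0.000 Y15.627
G1 X0.000 Y0.000
; layer 4
G0 Z8.158
G0 X0.000 Y0.000
G1 X27.578 Y0.000
G1 X27.578 Y6.716
G1 X9.679 Y6.716
G1 X9.679 Y15.627
G1 X0.000 Y15.627
G1 X0.000 Y0.000
; layer 5
G0 Z10.197
G0 X0.000 Y0.000
G1 X27.578 Y0.000
G1 X27.578 Y6.716
G1 X9.679 Y6.716
G1 X9.679 Y15.627
G1 X0.000 Y15.627
G1 X0.000 Y0.000
; layer 6
G0 Z12.237
G0 X0.000 Y0.000
G1 X27.578 Y0.000
G1 X27.578 Y6.716
G1 X9.679 Y6.716
G1 X9.679 Y15.627
G1 X0.000 Y15.627
G1 X0.000 Y0.000
M2 ; end

The solid is an L-shaped prism: outer 27.6 × 15.6 mm, arm thicknesses ≈ 6.72 mm (horizontal) and 9.68 mm (vertical), extruded 12.2 mm in z. Slicing at Δz = 2.039 mm — 6 equal slices spanning the solid's height, so layer i sits at z = i·h/6 — gives 6 non-empty perimeters. Each is a 6-segment closed polygon; G0 lifts to the layer z and rapids to the start vertex, then G1 traces the edges.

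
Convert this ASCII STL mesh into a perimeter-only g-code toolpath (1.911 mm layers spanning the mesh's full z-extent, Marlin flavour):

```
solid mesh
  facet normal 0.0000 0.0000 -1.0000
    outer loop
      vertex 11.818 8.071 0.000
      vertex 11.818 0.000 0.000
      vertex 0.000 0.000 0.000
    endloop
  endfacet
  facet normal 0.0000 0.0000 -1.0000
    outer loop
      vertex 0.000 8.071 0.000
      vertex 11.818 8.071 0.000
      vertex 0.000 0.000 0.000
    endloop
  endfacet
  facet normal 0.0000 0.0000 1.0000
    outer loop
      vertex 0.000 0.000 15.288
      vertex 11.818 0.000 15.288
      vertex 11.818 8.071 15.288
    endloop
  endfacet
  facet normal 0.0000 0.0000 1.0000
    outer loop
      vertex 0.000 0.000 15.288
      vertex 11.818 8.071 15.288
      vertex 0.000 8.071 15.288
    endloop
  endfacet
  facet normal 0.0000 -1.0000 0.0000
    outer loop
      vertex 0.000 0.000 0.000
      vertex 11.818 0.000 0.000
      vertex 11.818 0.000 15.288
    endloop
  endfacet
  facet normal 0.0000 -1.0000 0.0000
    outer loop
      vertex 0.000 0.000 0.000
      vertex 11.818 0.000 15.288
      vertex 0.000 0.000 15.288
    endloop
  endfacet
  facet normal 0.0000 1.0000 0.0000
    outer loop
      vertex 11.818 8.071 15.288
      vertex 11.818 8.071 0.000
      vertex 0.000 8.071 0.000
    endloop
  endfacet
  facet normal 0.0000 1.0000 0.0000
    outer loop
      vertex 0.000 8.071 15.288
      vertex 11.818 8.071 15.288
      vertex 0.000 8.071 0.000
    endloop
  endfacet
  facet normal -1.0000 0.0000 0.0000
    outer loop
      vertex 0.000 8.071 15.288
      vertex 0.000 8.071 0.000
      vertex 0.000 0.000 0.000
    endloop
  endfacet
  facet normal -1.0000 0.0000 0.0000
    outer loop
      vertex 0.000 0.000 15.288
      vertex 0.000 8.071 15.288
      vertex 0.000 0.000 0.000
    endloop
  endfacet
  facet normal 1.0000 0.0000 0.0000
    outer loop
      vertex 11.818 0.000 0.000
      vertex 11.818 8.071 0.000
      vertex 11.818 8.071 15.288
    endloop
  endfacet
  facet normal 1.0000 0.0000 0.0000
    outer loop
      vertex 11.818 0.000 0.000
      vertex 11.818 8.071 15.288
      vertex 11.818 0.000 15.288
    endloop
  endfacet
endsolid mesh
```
; perimeter-only toolpath
G21 ; units = mm
G90 ; absolute positioning
G28 ; home
; layer 1
G0 Z1.911
G0 X0.000 Y0.000
G1 X11.818 Y0.000
G1 X11.818 Y8.071
G1 X0.000 Y8.071
G1 X0.000 Y0.000
; layer 2
G0 Z3.822
G0 X0.000 Y0.000
G1 X11.818 Y0.000
G1 X11.818 Y8.071
G1 X0.000 Y8.071
G1 X0.000 Y0.000
; layer 3
G0 Z5.733
G0 X0.000 Y0.000
G1 X11.818 Y0.000
G1 X11.818 Y8.071
G1 X0.000 Y8.071
G1 X0.000 Y0.000
; layer 4
G0 Z7.644
G0 X0.000 Y0.000
G1 X11.818 Y0.000
G1 X11.818 Y8.071
G1 X0.000 Y8.071
G1 X0.000 Y0.000
; layer 5
G0 Z9.555
G0 X0.000 Y0.000
G1 X11.818 Y0.000
G1 X11.818 Y8.071
G1 X0.000 Y8.071
G1 X0.000 Y0.000
; layer 6
G0 Z11.466
G0 X0.000 Y0.000
G1 X11.818 Y0.000
G1 X11.818 Y8.071
G1 X0.000 Y8.071
G1 X0.000 Y0.000
; layer 7
G0 Z13.377
G0 X0.000 Y0.000
G1 X11.818 Y0.000
G1 X11.818 Y8.071
G1 X0.000 Y8.071
G1 X0.000 Y0.000
; layer 8
G0 Z15.288
G0 X0.000 Y0.000
G1 X11.818 Y0.000
G1 X11.818 Y8.071
G1 X0.000 Y8.071
G1 X0.000 Y0.000
M2 ; end

The solid is a rectangular box, roughly 11.8 × 8.07 mm footprint and 15.3 mm tall. Slicing at Δz = 1.911 mm — 8 equal slices spanning the solid's height, so layer i sits at z = i·h/8 — gives 8 non-empty perimeters. Each is a 4-segment closed polygon; G0 lifts to the layer z and rapids to the start vertex, then G1 traces the edges.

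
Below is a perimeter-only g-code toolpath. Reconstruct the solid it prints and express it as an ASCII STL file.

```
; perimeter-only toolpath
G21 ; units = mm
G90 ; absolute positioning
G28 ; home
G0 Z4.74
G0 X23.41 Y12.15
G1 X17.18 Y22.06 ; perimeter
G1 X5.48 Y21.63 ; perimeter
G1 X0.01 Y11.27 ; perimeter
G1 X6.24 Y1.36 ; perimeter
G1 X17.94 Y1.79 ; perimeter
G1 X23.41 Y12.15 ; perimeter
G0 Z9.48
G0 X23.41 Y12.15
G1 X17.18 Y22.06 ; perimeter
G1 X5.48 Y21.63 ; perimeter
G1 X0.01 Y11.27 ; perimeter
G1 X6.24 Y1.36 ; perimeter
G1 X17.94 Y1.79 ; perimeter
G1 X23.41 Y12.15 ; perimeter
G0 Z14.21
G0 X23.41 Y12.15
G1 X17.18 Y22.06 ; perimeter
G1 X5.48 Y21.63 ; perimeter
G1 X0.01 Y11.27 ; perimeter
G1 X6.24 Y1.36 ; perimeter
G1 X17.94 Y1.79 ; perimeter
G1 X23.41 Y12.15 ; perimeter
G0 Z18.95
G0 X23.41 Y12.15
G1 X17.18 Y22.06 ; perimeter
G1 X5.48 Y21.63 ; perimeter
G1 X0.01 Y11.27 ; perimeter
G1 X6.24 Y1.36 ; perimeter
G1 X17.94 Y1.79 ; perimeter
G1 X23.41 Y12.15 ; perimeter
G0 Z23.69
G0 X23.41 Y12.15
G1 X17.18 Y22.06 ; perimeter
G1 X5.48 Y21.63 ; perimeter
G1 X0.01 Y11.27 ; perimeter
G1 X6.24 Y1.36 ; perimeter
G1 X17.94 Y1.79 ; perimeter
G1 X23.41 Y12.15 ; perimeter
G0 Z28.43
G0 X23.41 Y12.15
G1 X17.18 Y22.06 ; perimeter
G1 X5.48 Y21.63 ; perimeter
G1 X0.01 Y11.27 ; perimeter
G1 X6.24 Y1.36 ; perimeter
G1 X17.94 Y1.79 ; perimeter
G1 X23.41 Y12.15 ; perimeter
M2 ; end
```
solid part
  facet normal 0.0000 0.0000 -1.0000
    outer loop
      vertex 5.48 21.63 0.00
      vertex 17.18 22.06 0.00
      vertex 23.41 12.15 0.00
    endloop
  endfacet
  facet normal 0.0000 0.0000 -1.0000
    outer loop
      vertex 0.01 11.27 0.00
      vertex 5.48 21.63 0.00
      vertex 23.41 12.15 0.00
    endloop
  endfacet
  facet normal 0.0000 0.0000 -1.0000
    outer loop
      vertex 6.24 1.36 0.00
      vertex 0.01 11.27 0.00
      vertex 23.41 12.15 0.00
    endloop
  endfacet
  facet normal 0.0000 0.0000 -1.0000
    outer loop
      vertex 17.94 1.79 0.00
      vertex 6.24 1.36 0.00
      vertex 23.41 12.15 0.00
    endloop
  endfacet
  facet normal 0.0000 0.0000 1.0000
    outer loop
      vertex 23.41 12.15 28.43
      vertex 17.18 22.06 28.43
      vertex 5.48 21.63 28.43
    endloop
  endfacet
  facet normal 0.0000 0.0000 1.0000
    outer loop
      vertex 23.41 12.15 28.43
      vertex 5.48 21.63 28.43
      vertex 0.01 11.27 28.43
    endloop
  endfacet
  facet normal 0.0000 0.0000 1.0000
    outer loop
      vertex 23.41 12.15 28.43
      vertex 0.01 11.27 28.43
      vertex 6.24 1.36 28.43
    endloop
  endfacet
  facet normal 0.0000 0.0000 1.0000
    outer loop
      vertex 23.41 12.15 28.43
      vertex 6.24 1.36 28.43
      vertex 17.94 1.79 28.43
    endloop
  endfacet
  facet normal 0.8466 0.5322 0.0000
    outer loop
      vertex 23.41 12.15 0.00
      vertex 17.18 22.06 0.00
      vertex 17.18 22.06 28.43
    endloop
  endfacet
  facet normal 0.8466 0.5322 0.0000
    outer loop
      vertex 23.41 12.15 0.00
      vertex 17.18 22.06 28.43
      vertex 23.41 12.15 28.43
    endloop
  endfacet
  facet normal -0.0367 0.9993 0.0000
    outer loop
      vertex 17.18 22.06 0.00
      vertex 5.48 21.63 0.00
      vertex 5.48 21.63 28.43
    endloop
  endfacet
  facet normal -0.0367 0.9993 0.0000
    outer loop
      vertex 17.18 22.06 0.00
      vertex 5.48 21.63 28.43
      vertex 17.18 22.06 28.43
    endloop
  endfacet
  facet normal -0.8843 0.4669 0.0000
    outer loop
      vertex 5.48 21.63 0.00
      vertex 0.01 11.27 0.00
      vertex 0.01 11.27 28.43
    endloop
  endfacet
  facet normal -0.8843 0.4669 0.0000
    outer loop
      vertex 5.48 21.63 0.00
      vertex 0.01 11.27 28.43
      vertex 5.48 21.63 28.43
    endloop
  endfacet
  facet normal -0.8466 -0.5322 0.0000
    outer loop
      vertex 0.01 11.27 0.00
      vertex 6.24 1.36 0.00
      vertex 6.24 1.36 28.43
    endloop
  endfacet
  facet normal -0.8466 -0.5322 0.0000
    outer loop
      vertex 0.01 11.27 0.00
      vertex 6.24 1.36 28.43
      vertex 0.01 11.27 28.43
    endloop
  endfacet
  facet normal 0.0367 -0.9993 0.0000
    outer loop
      vertex 6.24 1.36 0.00
      vertex 17.94 1.79 0.00
      vertex 17.94 1.79 28.43
    endloop
  endfacet
  facet normal 0.0367 -0.9993 0.0000
    outer loop
      vertex 6.24 1.36 0.00
      vertex 17.94 1.79 28.43
      vertex 6.24 1.36 28.43
    endloop
  endfacet
  facet normal 0.8843 -0.4669 0.0000
    outer loop
      vertex 17.94 1.79 0.00
      vertex 23.41 12.15 0.00
      vertex 23.41 12.15 28.43
    endloop
  endfacet
  facet normal 0.8843 -0.4669 0.0000
    outer loop
      vertex 17.94 1.79 0.00
      vertex 23.41 12.15 28.43
      vertex 17.94 1.79 28.43
    endloop
  endfacet
endsolid part

The G0 Z moves step by Δz≈4.74 mm. Every layer's G1 loop is the same polygon, so the solid is a straight extrusion of it from z=0 to z≈28.4. Closing with flat bottom and top caps and triangulating gives 20 facets — a regular 6-sided prism (a cylinder approximated with 6 flat sides), circumscribed radius ≈ 11.7 mm, height ≈ 28.4 mm.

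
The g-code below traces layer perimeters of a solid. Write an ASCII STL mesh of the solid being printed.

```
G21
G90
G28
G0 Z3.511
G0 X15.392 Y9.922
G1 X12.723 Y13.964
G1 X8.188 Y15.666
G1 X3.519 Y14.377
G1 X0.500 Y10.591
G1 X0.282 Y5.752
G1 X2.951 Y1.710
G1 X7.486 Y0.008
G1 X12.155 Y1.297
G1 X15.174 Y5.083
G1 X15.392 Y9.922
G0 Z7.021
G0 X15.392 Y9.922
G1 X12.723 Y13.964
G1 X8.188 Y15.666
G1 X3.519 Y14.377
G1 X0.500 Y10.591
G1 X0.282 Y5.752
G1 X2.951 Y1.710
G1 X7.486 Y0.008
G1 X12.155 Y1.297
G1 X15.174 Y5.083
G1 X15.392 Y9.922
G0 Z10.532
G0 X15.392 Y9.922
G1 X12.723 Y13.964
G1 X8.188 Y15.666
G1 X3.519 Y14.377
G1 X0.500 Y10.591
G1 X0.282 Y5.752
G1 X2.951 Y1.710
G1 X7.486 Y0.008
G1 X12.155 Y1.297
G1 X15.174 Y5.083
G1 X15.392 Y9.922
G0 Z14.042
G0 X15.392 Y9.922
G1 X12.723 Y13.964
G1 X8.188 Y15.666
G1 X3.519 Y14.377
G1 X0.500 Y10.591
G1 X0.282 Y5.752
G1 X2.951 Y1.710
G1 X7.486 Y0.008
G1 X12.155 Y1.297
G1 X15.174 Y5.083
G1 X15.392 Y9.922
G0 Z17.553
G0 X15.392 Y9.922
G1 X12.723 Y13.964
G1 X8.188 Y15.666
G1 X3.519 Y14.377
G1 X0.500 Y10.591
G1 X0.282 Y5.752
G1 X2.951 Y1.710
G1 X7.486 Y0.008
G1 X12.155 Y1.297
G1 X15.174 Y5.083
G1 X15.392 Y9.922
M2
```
solid part
  facet normal 0.0000 0.0000 -1.0000
    outer loop
      vertex 8.188 15.666 0.000
      vertex 12.723 13.964 0.000
      vertex 15.392 9.922 0.000
    endloop
  endfacet
  facet normal 0.0000 0.0000 -1.0000
    outer loop
      vertex 3.519 14.377 0.000
      vertex 8.188 15.666 0.000
      vertex 15.392 9.922 0.000
    endloop
  endfacet
  facet normal 0.0000 0.0000 -1.0000
    outer loop
      vertex 0.500 10.591 0.000
      vertex 3.519 14.377 0.000
      vertex 15.392 9.922 0.000
    endloop
  endfacet
  facet normal 0.0000 0.0000 -1.0000
    outer loop
      vertex 0.282 5.752 0.000
      vertex 0.500 10.591 0.000
      vertex 15.392 9.922 0.000
    endloop
  endfacet
  facet normal 0.0000 0.0000 -1.0000
    outer loop
      vertex 2.951 1.710 0.000
      vertex 0.282 5.752 0.000
      vertex 15.392 9.922 0.000
    endloop
  endfacet
  facet normal 0.0000 0.0000 -1.0000
    outer loop
      vertex 7.486 0.008 0.000
      vertex 2.951 1.710 0.000
      vertex 15.392 9.922 0.000
    endloop
  endfacet
  facet normal 0.0000 0.0000 -1.0000
    outer loop
      vertex 12.155 1.297 0.000
      vertex 7.486 0.008 0.000
      vertex 15.392 9.922 0.000
    endloop
  endfacet
  facet normal 0.0000 0.0000 -1.0000
    outer loop
      vertex 15.174 5.083 0.000
      vertex 12.155 1.297 0.000
      vertex 15.392 9.922 0.000
    endloop
  endfacet
  facet normal 0.0000 0.0000 1.0000
    outer loop
      vertex 15.392 9.922 17.553
      vertex 12.723 13.964 17.553
      vertex 8.188 15.666 17.553
    endloop
  endfacet
  facet normal 0.0000 0.0000 1.0000
    outer loop
      vertex 15.392 9.922 17.553
      vertex 8.188 15.666 17.553
      vertex 3.519 14.377 17.553
    endloop
  endfacet
  facet normal 0.0000 0.0000 1.0000
    outer loop
      vertex 15.392 9.922 17.553
      vertex 3.519 14.377 17.553
      vertex 0.500 10.591 17.553
    endloop
  endfacet
  facet normal 0.0000 0.0000 1.0000
    outer loop
      vertex 15.392 9.922 17.553
      vertex 0.500 10.591 17.553
      vertex 0.282 5.752 17.553
    endloop
  endfacet
  facet normal 0.0000 0.0000 1.0000
    outer loop
      vertex 15.392 9.922 17.553
      vertex 0.282 5.752 17.553
      vertex 2.951 1.710 17.553
    endloop
  endfacet
  facet normal 0.0000 0.0000 1.0000
    outer loop
      vertex 15.392 9.922 17.553
      vertex 2.951 1.710 17.553
      vertex 7.486 0.008 17.553
    endloop
  endfacet
  facet normal 0.0000 0.0000 1.0000
    outer loop
      vertex 15.392 9.922 17.553
      vertex 7.486 0.008 17.553
      vertex 12.155 1.297 17.553
    endloop
  endfacet
  facet normal 0.0000 0.0000 1.0000
    outer loop
      vertex 15.392 9.922 17.553
      vertex 12.155 1.297 17.553
      vertex 15.174 5.083 17.553
    endloop
  endfacet
  facet normal 0.8345 0.5510 0.0000
    outer loop
      vertex 15.392 9.922 0.000
      vertex 12.723 13.964 0.000
      vertex 12.723 13.964 17.553
    endloop
  endfacet
  facet normal 0.8345 0.5510 0.0000
    outer loop
      vertex 15.392 9.922 0.000
      vertex 12.723 13.964 17.553
      vertex 15.392 9.922 17.553
    endloop
  endfacet
  facet normal 0.3514 0.9362 0.0000
    outer loop
      vertex 12.723 13.964 0.000
      vertex 8.188 15.666 0.000
      vertex 8.188 15.666 17.553
    endloop
  endfacet
  facet normal 0.3514 0.9362 0.0000
    outer loop
      vertex 12.723 13.964 0.000
      vertex 8.188 15.666 17.553
      vertex 12.723 13.964 17.553
    endloop
  endfacet
  facet normal -0.2661 0.9639 0.0000
    outer loop
      vertex 8.188 15.666 0.000
      vertex 3.519 14.377 0.000
      vertex 3.519 14.377 17.553
    endloop
  endfacet
  facet normal -0.2661 0.9639 0.0000
    outer loop
      vertex 8.188 15.666 0.000
      vertex 3.519 14.377 17.553
      vertex 8.188 15.666 17.553
    endloop
  endfacet
  facet normal -0.7819 0.6235 0.0000
    outer loop
      vertex 3.519 14.377 0.000
      vertex 0.500 10.591 0.000
      vertex 0.500 10.591 17.553
    endloop
  endfacet
  facet normal -0.7819 0.6235 0.0000
    outer loop
      vertex 3.519 14.377 0.000
      vertex 0.500 10.591 17.553
      vertex 3.519 14.377 17.553
    endloop
  endfacet
  facet normal -0.9990 0.0450 0.0000
    outer loop
      vertex 0.500 10.591 0.000
      vertex 0.282 5.752 0.000
      vertex 0.282 5.752 17.553
    endloop
  endfacet
  facet normal -0.9990 0.0450 0.0000
    outer loop
      vertex 0.500 10.591 0.000
      vertex 0.282 5.752 17.553
      vertex 0.500 10.591 17.553
    endloop
  endfacet
  facet normal -0.8345 -0.5510 0.0000
    outer loop
      vertex 0.282 5.752 0.000
      vertex 2.951 1.710 0.000
      vertex 2.951 1.710 17.553
    endloop
  endfacet
  facet normal -0.8345 -0.5510 0.0000
    outer loop
      vertex 0.282 5.752 0.000
      vertex 2.951 1.710 17.553
      vertex 0.282 5.752 17.553
    endloop
  endfacet
  facet normal -0.3514 -0.9362 0.0000
    outer loop
      vertex 2.951 1.710 0.000
      vertex 7.486 0.008 0.000
      vertex 7.486 0.008 17.553
    endloop
  endfacet
  facet normal -0.3514 -0.9362 0.0000
    outer loop
      vertex 2.951 1.710 0.000
      vertex 7.486 0.008 17.553
      vertex 2.951 1.710 17.553
    endloop
  endfacet
  facet normal 0.2661 -0.9639 0.0000
    outer loop
      vertex 7.486 0.008 0.000
      vertex 12.155 1.297 0.000
      vertex 12.155 1.297 17.553
    endloop
  endfacet
  facet normal 0.2661 -0.9639 0.0000
    outer loop
      vertex 7.486 0.008 0.000
      vertex 12.155 1.297 17.553
      vertex 7.486 0.008 17.553
    endloop
  endfacet
  facet normal 0.7819 -0.6235 0.0000
    outer loop
      vertex 12.155 1.297 0.000
      vertex 15.174 5.083 0.000
      vertex 15.174 5.083 17.553
    endloop
  endfacet
  facet normal 0.7819 -0.6235 0.0000
    outer loop
      vertex 12.155 1.297 0.000
      vertex 15.174 5.083 17.553
      vertex 12.155 1.297 17.553
    endloop
  endfacet
  facet normal 0.9990 -0.0450 0.0000
    outer loop
      vertex 15.174 5.083 0.000
      vertex 15.392 9.922 0.000
      vertex 15.392 9.922 17.553
    endloop
  endfacet
  facet normal 0.9990 -0.0450 0.0000
    outer loop
      vertex 15.174 5.083 0.000
      vertex 15.392 9.922 17.553
      vertex 15.174 5.083 17.553
    endloop
  endfacet
endsolid part

The G0 Z moves step by Δz≈3.511 mm. Every layer's G1 loop is the same polygon, so the solid is a straight extrusion of it from z=0 to z≈17.6. Closing with flat bottom and top caps and triangulating gives 36 facets — a regular 10-sided prism (a cylinder approximated with 10 flat sides), circumscribed radius ≈ 7.84 mm, height ≈ 17.6 mm.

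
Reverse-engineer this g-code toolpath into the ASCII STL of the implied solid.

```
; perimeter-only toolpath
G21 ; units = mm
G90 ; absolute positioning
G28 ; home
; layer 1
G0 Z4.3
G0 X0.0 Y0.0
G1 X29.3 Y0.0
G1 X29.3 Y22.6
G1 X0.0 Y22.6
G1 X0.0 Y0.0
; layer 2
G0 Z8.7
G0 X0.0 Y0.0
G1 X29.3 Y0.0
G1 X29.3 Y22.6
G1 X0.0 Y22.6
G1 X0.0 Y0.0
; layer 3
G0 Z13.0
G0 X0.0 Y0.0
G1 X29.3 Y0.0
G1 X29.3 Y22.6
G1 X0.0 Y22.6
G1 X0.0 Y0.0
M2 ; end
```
solid part
  facet normal 0.0000 0.0000 -1.0000
    outer loop
      vertex 29.3 22.6 0.0
      vertex 29.3 0.0 0.0
      vertex 0.0 0.0 0.0
    endloop
  endfacet
  facet normal 0.0000 0.0000 -1.0000
    outer loop
      vertex 0.0 22.6 0.0
      vertex 29.3 22.6 0.0
      vertex 0.0 0.0 0.0
    endloop
  endfacet
  facet normal 0.0000 0.0000 1.0000
    outer loop
      vertex 0.0 0.0 13.0
      vertex 29.3 0.0 13.0
      vertex 29.3 22.6 13.0
    endloop
  endfacet
  facet normal 0.0000 0.0000 1.0000
    outer loop
      vertex 0.0 0.0 13.0
      vertex 29.3 22.6 13.0
      vertex 0.0 22.6 13.0
    endloop
  endfacet
  facet normal 0.0000 -1.0000 0.0000
    outer loop
      vertex 0.0 0.0 0.0
      vertex 29.3 0.0 0.0
      vertex 29.3 0.0 13.0
    endloop
  endfacet
  facet normal 0.0000 -1.0000 0.0000
    outer loop
      vertex 0.0 0.0 0.0
      vertex 29.3 0.0 13.0
      vertex 0.0 0.0 13.0
    endloop
  endfacet
  facet normal 0.0000 1.0000 0.0000
    outer loop
      vertex 29.3 22.6 13.0
      vertex 29.3 22.6 0.0
      vertex 0.0 22.6 0.0
    endloop
  endfacet
  facet normal 0.0000 1.0000 0.0000
    outer loop
      vertex 0.0 22.6 13.0
      vertex 29.3 22.6 13.0
      vertex 0.0 22.6 0.0
    endloop
  endfacet
  facet normal -1.0000 0.0000 0.0000
    outer loop
      vertex 0.0 22.6 13.0
      vertex 0.0 22.6 0.0
      vertex 0.0 0.0 0.0
    endloop
  endfacet
  facet normal -1.0000 0.0000 0.0000
    outer loop
      vertex 0.0 0.0 13.0
      vertex 0.0 22.6 13.0
      vertex 0.0 0.0 0.0
    endloop
  endfacet
  facet normal 1.0000 0.0000 0.0000
    outer loop
      vertex 29.3 0.0 0.0
      vertex 29.3 22.6 0.0
      vertex 29.3 22.6 13.0
    endloop
  endfacet
  facet normal 1.0000 0.0000 0.0000
    outer loop
      vertex 29.3 0.0 0.0
      vertex 29.3 22.6 13.0
      vertex 29.3 0.0 13.0
    endloop
  endfacet
endsolid part

The G0 Z moves step by Δz≈4.3 mm. Every layer's G1 loop is the same polygon, so the solid is a straight extrusion of it from z=0 to z≈13. Closing with flat bottom and top caps and triangulating gives 12 facets — a rectangular box, roughly 29.3 × 22.6 mm footprint and 13 mm tall.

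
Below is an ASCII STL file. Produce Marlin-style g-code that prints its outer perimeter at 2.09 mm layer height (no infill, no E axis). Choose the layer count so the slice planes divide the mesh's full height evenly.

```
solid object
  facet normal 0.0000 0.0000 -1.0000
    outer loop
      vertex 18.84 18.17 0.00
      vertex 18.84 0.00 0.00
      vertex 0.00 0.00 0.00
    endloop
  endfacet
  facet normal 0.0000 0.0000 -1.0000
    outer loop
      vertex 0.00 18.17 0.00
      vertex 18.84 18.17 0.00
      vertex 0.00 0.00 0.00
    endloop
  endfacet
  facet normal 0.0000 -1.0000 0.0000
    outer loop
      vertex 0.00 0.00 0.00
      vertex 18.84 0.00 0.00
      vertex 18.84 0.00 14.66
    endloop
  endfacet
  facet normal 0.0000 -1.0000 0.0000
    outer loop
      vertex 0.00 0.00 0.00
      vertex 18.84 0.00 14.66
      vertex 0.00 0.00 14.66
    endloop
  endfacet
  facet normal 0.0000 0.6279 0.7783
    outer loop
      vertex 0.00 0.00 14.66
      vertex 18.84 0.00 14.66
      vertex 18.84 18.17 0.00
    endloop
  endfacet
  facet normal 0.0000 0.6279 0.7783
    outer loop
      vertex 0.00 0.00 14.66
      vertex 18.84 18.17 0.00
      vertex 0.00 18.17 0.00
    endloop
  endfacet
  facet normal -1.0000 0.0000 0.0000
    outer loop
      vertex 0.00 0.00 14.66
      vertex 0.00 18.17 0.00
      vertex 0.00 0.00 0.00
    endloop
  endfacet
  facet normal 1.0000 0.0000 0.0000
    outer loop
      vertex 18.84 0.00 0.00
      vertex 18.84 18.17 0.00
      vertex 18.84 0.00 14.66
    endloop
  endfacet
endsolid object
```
; perimeter-only toolpath
G21 ; units = mm
G90 ; absolute positioning
G28 ; home
; layer 1
G0 Z2.09
G0 X0.00 Y0.00
G1 X18.84 Y0.00
G1 X18.84 Y15.57
G1 X0.00 Y15.57
G1 X0.00 Y0.00
; layer 2
G0 Z4.19
G0 X0.00 Y0.00
G1 X18.84 Y0.00
G1 X18.84 Y12.98
G1 X0.00 Y12.98
G1 X0.00 Y0.00
; layer 3
G0 Z6.28
G0 X0.00 Y0.00
G1 X18.84 Y0.00
G1 X18.84 Y10.38
G1 X0.00 Y10.38
G1 X0.00 Y0.00
; layer 4
G0 Z8.38
G0 X0.00 Y0.00
G1 X18.84 Y0.00
G1 X18.84 Y7.79
G1 X0.00 Y7.79
G1 X0.00 Y0.00
; layer 5
G0 Z10.47
G0 X0.00 Y0.00
G1 X18.84 Y0.00
G1 X18.84 Y5.19
G1 X0.00 Y5.19
G1 X0.00 Y0.00
; layer 6
G0 Z12.57
G0 X0.00 Y0.00
G1 X18.84 Y0.00
G1 X18.84 Y2.60
G1 X0.00 Y2.60
G1 X0.00 Y0.00
M2 ; end

The solid is a wedge (ramp): 18.8 × 18.2 mm base, rising to 14.7 mm along the y=0 edge and sloping linearly to z=0 at y=18.2. Slicing at Δz = 2.09 mm — 7 equal slices spanning the solid's height, so layer i sits at z = i·h/7 — gives 6 non-empty perimeters. Each is a 4-segment closed polygon; G0 lifts to the layer z and rapids to the start vertex, then G1 traces the edges. The cross-section shrinks linearly with z (the slice at the apex is degenerate and omitted).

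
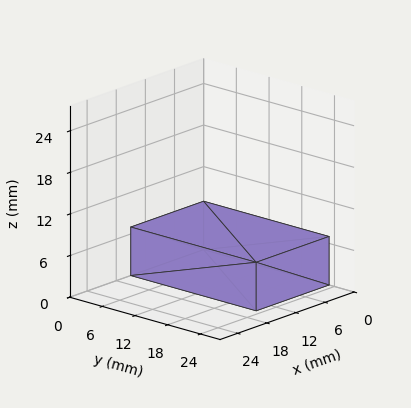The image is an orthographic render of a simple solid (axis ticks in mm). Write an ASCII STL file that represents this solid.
Reading the render: the shape is a rectangular box, roughly 15 × 23 mm footprint and 7 mm tall (dimensions read to the nearest mm from the axis ticks). For the STL, each face is triangulated and given an outward normal.

solid part
  facet normal 0.0000 0.0000 -1.0000
    outer loop
      vertex 15.000 23.000 0.000
      vertex 15.000 0.000 0.000
      vertex 0.000 0.000 0.000
    endloop
  endfacet
  facet normal 0.0000 0.0000 -1.0000
    outer loop
      vertex 0.000 23.000 0.000
      vertex 15.000 23.000 0.000
      vertex 0.000 0.000 0.000
    endloop
  endfacet
  facet normal 0.0000 0.0000 1.0000
    outer loop
      vertex 0.000 0.000 7.000
      vertex 15.000 0.000 7.000
      vertex 15.000 23.000 7.000
    endloop
  endfacet
  facet normal 0.0000 0.0000 1.0000
    outer loop
      vertex 0.000 0.000 7.000
      vertex 15.000 23.000 7.000
      vertex 0.000 23.000 7.000
    endloop
  endfacet
  facet normal 0.0000 -1.0000 0.0000
    outer loop
      vertex 0.000 0.000 0.000
      vertex 15.000 0.000 0.000
      vertex 15.000 0.000 7.000
    endloop
  endfacet
  facet normal 0.0000 -1.0000 0.0000
    outer loop
      vertex 0.000 0.000 0.000
      vertex 15.000 0.000 7.000
      vertex 0.000 0.000 7.000
    endloop
  endfacet
  facet normal 0.0000 1.0000 0.0000
    outer loop
      vertex 15.000 23.000 7.000
      vertex 15.000 23.000 0.000
      vertex 0.000 23.000 0.000
    endloop
  endfacet
  facet normal 0.0000 1.0000 0.0000
    outer loop
      vertex 0.000 23.000 7.000
      vertex 15.000 23.000 7.000
      vertex 0.000 23.000 0.000
    endloop
  endfacet
  facet normal -1.0000 0.0000 0.0000
    outer loop
      vertex 0.000 23.000 7.000
      vertex 0.000 23.000 0.000
      vertex 0.000 0.000 0.000
    endloop
  endfacet
  facet normal -1.0000 0.0000 0.0000
    outer loop
      vertex 0.000 0.000 7.000
      vertex 0.000 23.000 7.000
      vertex 0.000 0.000 0.000
    endloop
  endfacet
  facet normal 1.0000 0.0000 0.0000
    outer loop
      vertex 15.000 0.000 0.000
      vertex 15.000 23.000 0.000
      vertex 15.000 23.000 7.000
    endloop
  endfacet
  facet normal 1.0000 0.0000 0.0000
    outer loop
      vertex 15.000 0.000 0.000
      vertex 15.000 23.000 7.000
      vertex 15.000 0.000 7.000
    endloop
  endfacet
endsolid part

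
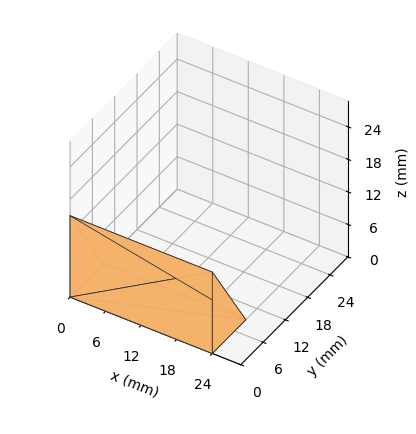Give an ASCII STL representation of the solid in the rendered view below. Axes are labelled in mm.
Reading the render: the shape is a wedge (ramp): 24 × 9 mm base, rising to 15 mm along the y=0 edge and sloping linearly to z=0 at y=9 (dimensions read to the nearest mm from the axis ticks). For the STL, each face is triangulated and given an outward normal.

solid part
  facet normal 0.0000 0.0000 -1.0000
    outer loop
      vertex 24.000 9.000 0.000
      vertex 24.000 0.000 0.000
      vertex 0.000 0.000 0.000
    endloop
  endfacet
  facet normal 0.0000 0.0000 -1.0000
    outer loop
      vertex 0.000 9.000 0.000
      vertex 24.000 9.000 0.000
      vertex 0.000 0.000 0.000
    endloop
  endfacet
  facet normal 0.0000 -1.0000 0.0000
    outer loop
      vertex 0.000 0.000 0.000
      vertex 24.000 0.000 0.000
      vertex 24.000 0.000 15.000
    endloop
  endfacet
  facet normal 0.0000 -1.0000 0.0000
    outer loop
      vertex 0.000 0.000 0.000
      vertex 24.000 0.000 15.000
      vertex 0.000 0.000 15.000
    endloop
  endfacet
  facet normal 0.0000 0.8575 0.5145
    outer loop
      vertex 0.000 0.000 15.000
      vertex 24.000 0.000 15.000
      vertex 24.000 9.000 0.000
    endloop
  endfacet
  facet normal 0.0000 0.8575 0.5145
    outer loop
      vertex 0.000 0.000 15.000
      vertex 24.000 9.000 0.000
      vertex 0.000 9.000 0.000
    endloop
  endfacet
  facet normal -1.0000 0.0000 0.0000
    outer loop
      vertex 0.000 0.000 15.000
      vertex 0.000 9.000 0.000
      vertex 0.000 0.000 0.000
    endloop
  endfacet
  facet normal 1.0000 0.0000 0.0000
    outer loop
      vertex 24.000 0.000 0.000
      vertex 24.000 9.000 0.000
      vertex 24.000 0.000 15.000
    endloop
  endfacet
endsolid part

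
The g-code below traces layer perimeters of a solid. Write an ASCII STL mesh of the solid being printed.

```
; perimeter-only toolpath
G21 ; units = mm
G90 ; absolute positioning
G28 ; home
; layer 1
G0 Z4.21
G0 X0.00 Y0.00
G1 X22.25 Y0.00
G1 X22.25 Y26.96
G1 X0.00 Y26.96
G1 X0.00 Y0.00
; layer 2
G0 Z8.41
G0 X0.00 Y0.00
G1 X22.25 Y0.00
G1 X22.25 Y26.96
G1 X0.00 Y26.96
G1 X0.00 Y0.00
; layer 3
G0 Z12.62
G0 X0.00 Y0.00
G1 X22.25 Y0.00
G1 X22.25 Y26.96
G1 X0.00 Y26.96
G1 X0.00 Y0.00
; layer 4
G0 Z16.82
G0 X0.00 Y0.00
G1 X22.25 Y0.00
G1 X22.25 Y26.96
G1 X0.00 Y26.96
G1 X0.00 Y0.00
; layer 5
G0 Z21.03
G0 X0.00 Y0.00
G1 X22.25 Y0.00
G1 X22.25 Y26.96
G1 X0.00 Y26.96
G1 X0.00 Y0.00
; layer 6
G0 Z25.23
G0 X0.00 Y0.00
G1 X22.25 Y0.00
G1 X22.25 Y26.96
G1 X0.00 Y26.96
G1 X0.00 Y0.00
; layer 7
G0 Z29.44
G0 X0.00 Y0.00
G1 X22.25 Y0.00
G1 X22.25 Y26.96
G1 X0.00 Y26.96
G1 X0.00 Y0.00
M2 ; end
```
solid part
  facet normal 0.0000 0.0000 -1.0000
    outer loop
      vertex 22.25 26.96 0.00
      vertex 22.25 0.00 0.00
      vertex 0.00 0.00 0.00
    endloop
  endfacet
  facet normal 0.0000 0.0000 -1.0000
    outer loop
      vertex 0.00 26.96 0.00
      vertex 22.25 26.96 0.00
      vertex 0.00 0.00 0.00
    endloop
  endfacet
  facet normal 0.0000 0.0000 1.0000
    outer loop
      vertex 0.00 0.00 29.44
      vertex 22.25 0.00 29.44
      vertex 22.25 26.96 29.44
    endloop
  endfacet
  facet normal 0.0000 0.0000 1.0000
    outer loop
      vertex 0.00 0.00 29.44
      vertex 22.25 26.96 29.44
      vertex 0.00 26.96 29.44
    endloop
  endfacet
  facet normal 0.0000 -1.0000 0.0000
    outer loop
      vertex 0.00 0.00 0.00
      vertex 22.25 0.00 0.00
      vertex 22.25 0.00 29.44
    endloop
  endfacet
  facet normal 0.0000 -1.0000 0.0000
    outer loop
      vertex 0.00 0.00 0.00
      vertex 22.25 0.00 29.44
      vertex 0.00 0.00 29.44
    endloop
  endfacet
  facet normal 0.0000 1.0000 0.0000
    outer loop
      vertex 22.25 26.96 29.44
      vertex 22.25 26.96 0.00
      vertex 0.00 26.96 0.00
    endloop
  endfacet
  facet normal 0.0000 1.0000 0.0000
    outer loop
      vertex 0.00 26.96 29.44
      vertex 22.25 26.96 29.44
      vertex 0.00 26.96 0.00
    endloop
  endfacet
  facet normal -1.0000 0.0000 0.0000
    outer loop
      vertex 0.00 26.96 29.44
      vertex 0.00 26.96 0.00
      vertex 0.00 0.00 0.00
    endloop
  endfacet
  facet normal -1.0000 0.0000 0.0000
    outer loop
      vertex 0.00 0.00 29.44
      vertex 0.00 26.96 29.44
      vertex 0.00 0.00 0.00
    endloop
  endfacet
  facet normal 1.0000 0.0000 0.0000
    outer loop
      vertex 22.25 0.00 0.00
      vertex 22.25 26.96 0.00
      vertex 22.25 26.96 29.44
    endloop
  endfacet
  facet normal 1.0000 0.0000 0.0000
    outer loop
      vertex 22.25 0.00 0.00
      vertex 22.25 26.96 29.44
      vertex 22.25 0.00 29.44
    endloop
  endfacet
endsolid part

The G0 Z moves step by Δz≈4.21 mm. Every layer's G1 loop is the same polygon, so the solid is a straight extrusion of it from z=0 to z≈29.4. Closing with flat bottom and top caps and triangulating gives 12 facets — a rectangular box, roughly 22.2 × 27 mm footprint and 29.4 mm tall.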